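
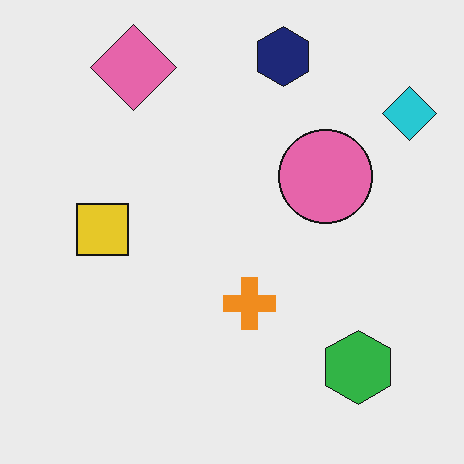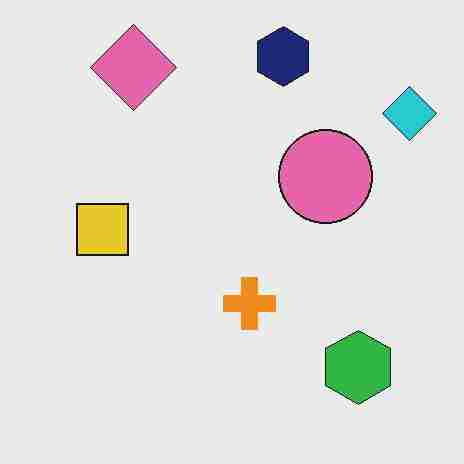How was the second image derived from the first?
This is the original image heavily JPEG-compressed with obvious blocking artifacts.

Blocky 8×8 compression artifacts appear around shape edges and the flat background shows ringing — characteristic JPEG degradation.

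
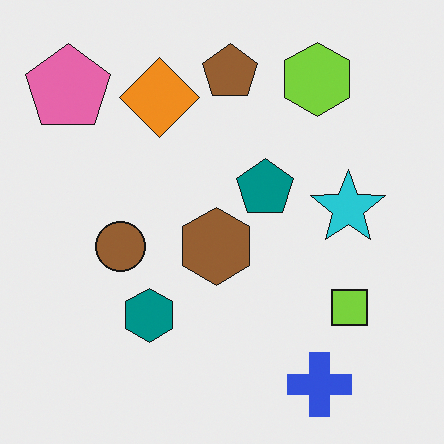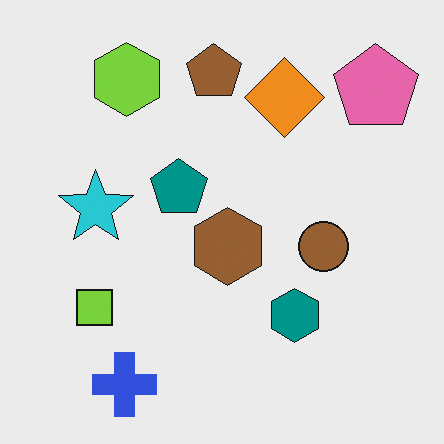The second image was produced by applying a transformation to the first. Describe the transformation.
The second image is the first flipped horizontally (left ↔ right).

The pink pentagon is in the top-left of the first image and the top-right of the second — shapes on opposite sides of the vertical midline have swapped in a mirror flip.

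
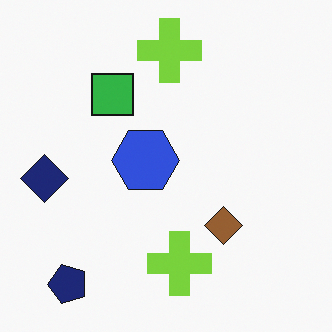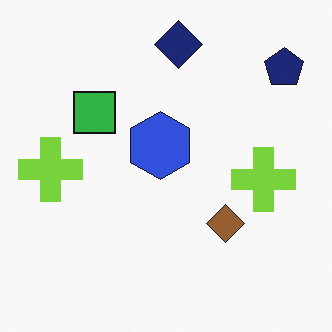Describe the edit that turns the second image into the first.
It was transposed (reflected across the top-left ↔ bottom-right diagonal).

Shapes have swapped their row and column positions — what was in the top-right is now in the bottom-left — a diagonal reflection.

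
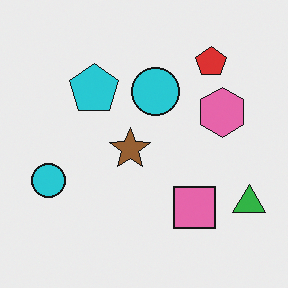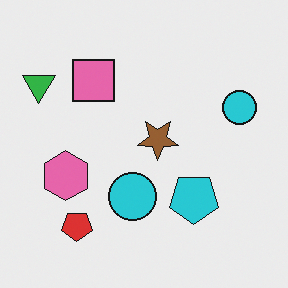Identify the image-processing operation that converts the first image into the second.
The transformation is: rotated 180°.

The green triangle sits in the bottom-right of the first image and the top-left of the second — consistent with a whole-image 180° rotation.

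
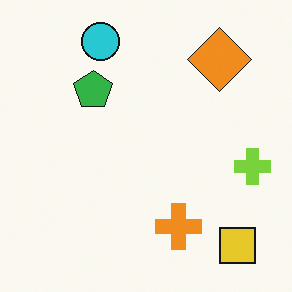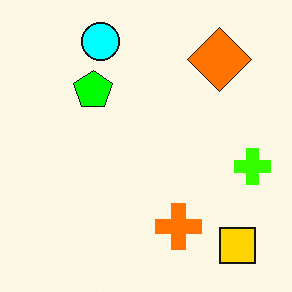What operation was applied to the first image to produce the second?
This is the original image made much more vivid (saturation change).

All colors are more vivid — a global saturation change.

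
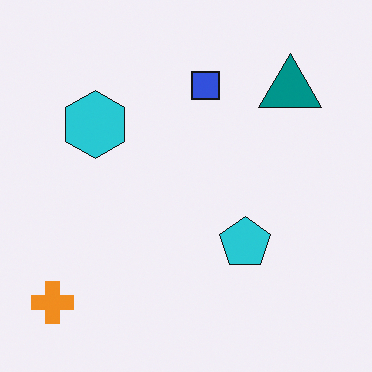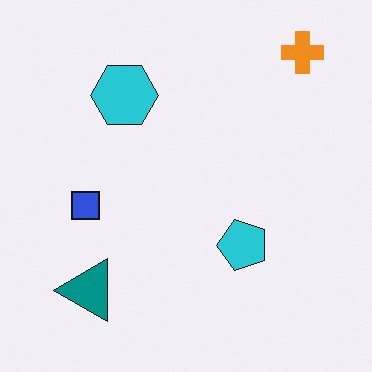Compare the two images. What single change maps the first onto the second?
The transformation is: transposed (reflected across the top-left ↔ bottom-right diagonal).

Shapes have swapped their row and column positions — what was in the top-right is now in the bottom-left — a diagonal reflection.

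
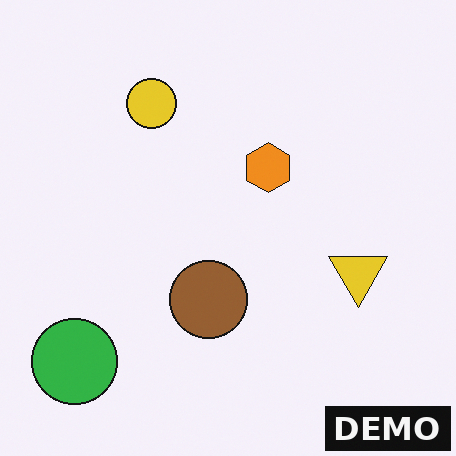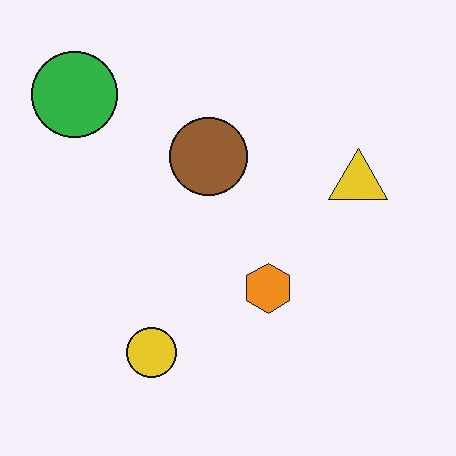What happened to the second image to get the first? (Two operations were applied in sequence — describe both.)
It was flipped vertically (top ↔ bottom), then watermarked with the text "DEMO" in the lower-right corner.

The green circle is in the top-left of the second image and the bottom-left of the first — shapes on opposite sides of the horizontal midline have swapped in a mirror flip. A dark label reading "DEMO" appears in the lower-right corner.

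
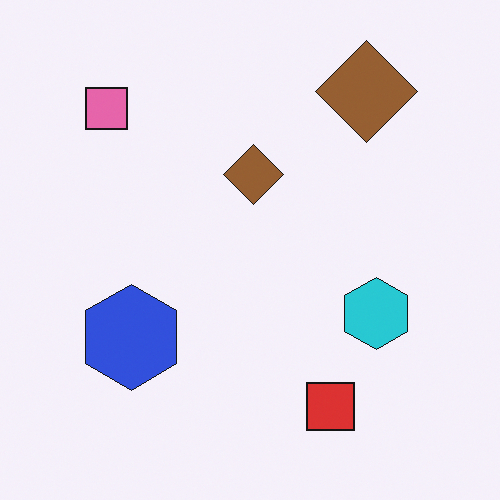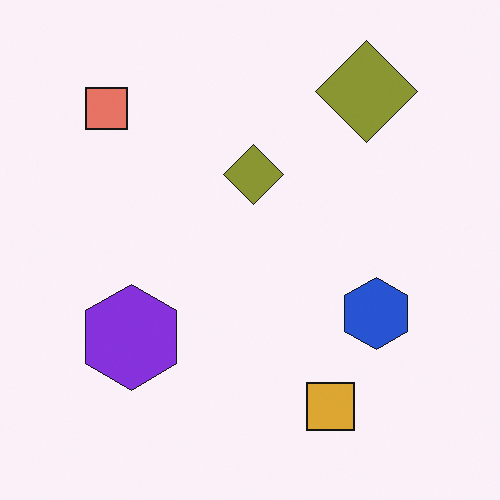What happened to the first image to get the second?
The image was hue-shifted slightly.

Every shape's color has rotated by the same amount around the hue wheel — a uniform hue shift.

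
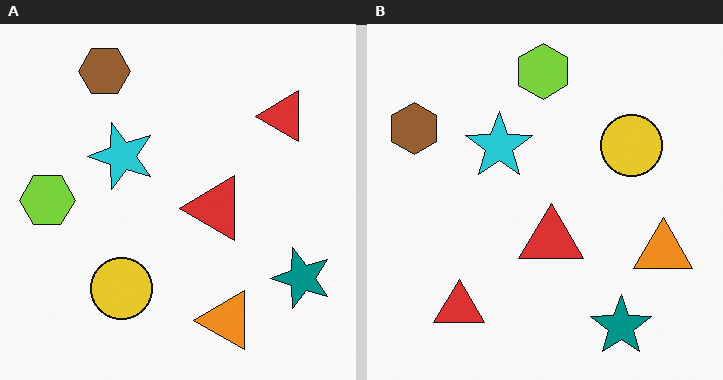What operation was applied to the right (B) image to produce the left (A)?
The image was transposed (reflected across the top-left ↔ bottom-right diagonal).

Shapes have swapped their row and column positions — what was in the top-right is now in the bottom-left — a diagonal reflection.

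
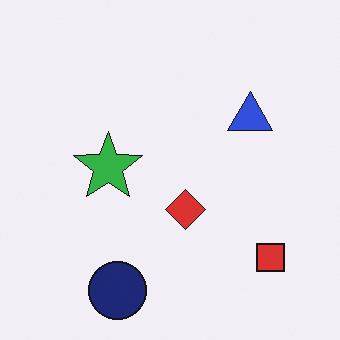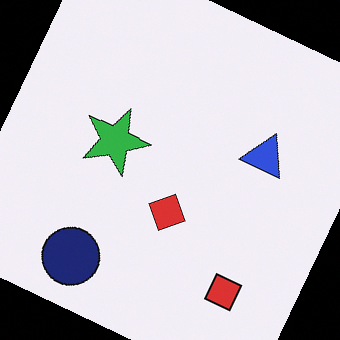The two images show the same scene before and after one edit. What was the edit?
The second image is the first rotated clockwise by a clearly visible amount.

Every shape is tilted by the same angle and the image corners show triangular fill wedges — a whole-image rotation by a non-right angle.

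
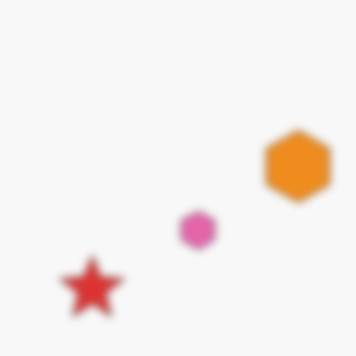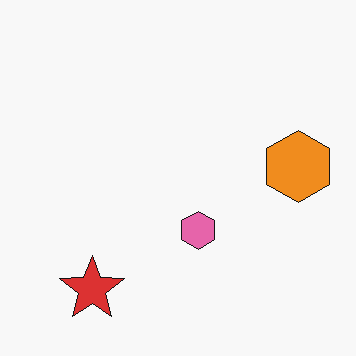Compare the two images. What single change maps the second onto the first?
Moderately blurred.

Shape edges and outlines are uniformly softened across the whole image.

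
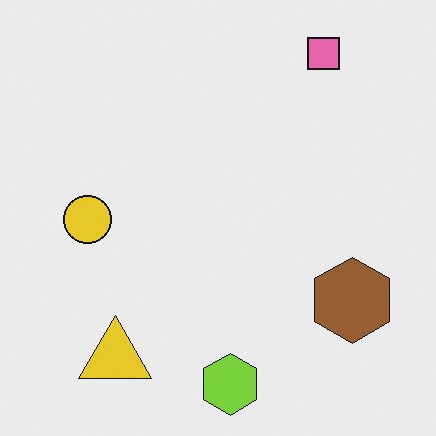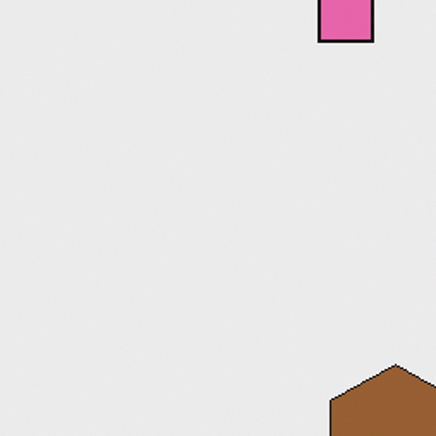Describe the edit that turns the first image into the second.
It was cropped tightly and scaled back up.

The visible shapes are larger and the field of view is narrower; shapes near the original edges may be partly or wholly outside the frame — a crop-and-rescale.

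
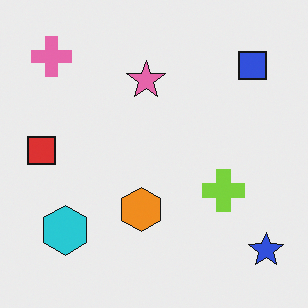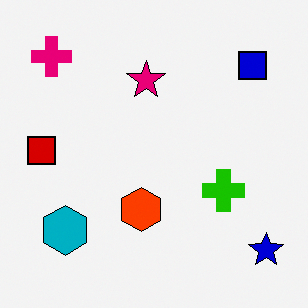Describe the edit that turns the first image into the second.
This is the original image boosted in contrast.

Tones are pushed away from mid-grey across the whole image — a global contrast change.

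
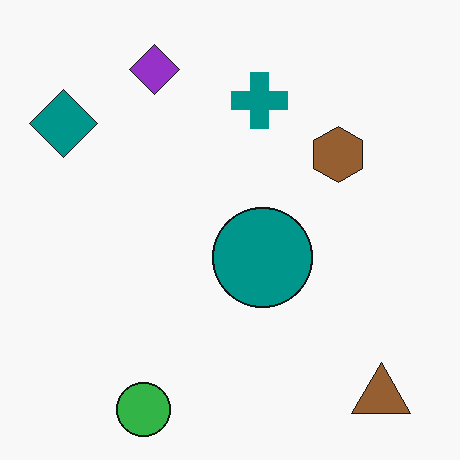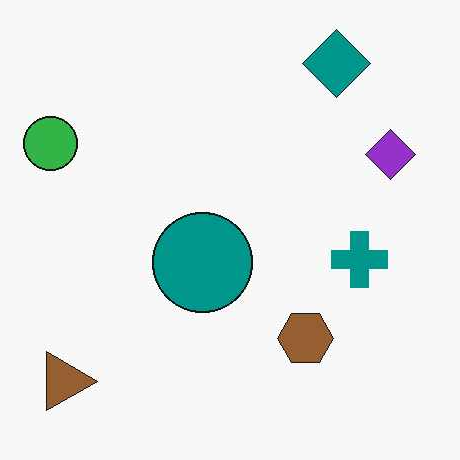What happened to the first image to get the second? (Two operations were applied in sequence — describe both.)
JPEG-compressed with visible artifacts, then rotated 90° clockwise.

Blocky 8×8 compression artifacts appear around shape edges and the flat background shows ringing — characteristic JPEG degradation. The brown triangle sits in the bottom-right of the first image and the bottom-left of the second — consistent with a whole-image 90° clockwise rotation.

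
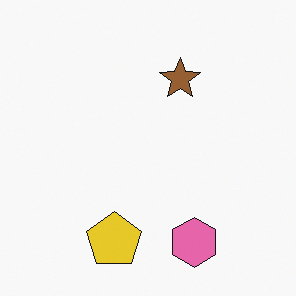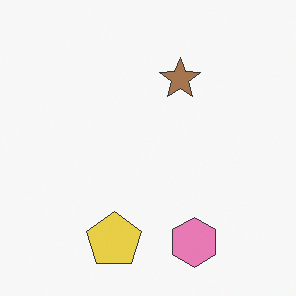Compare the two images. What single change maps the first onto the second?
Given slightly reduced contrast.

Tones are pushed toward mid-grey across the whole image — a global contrast change.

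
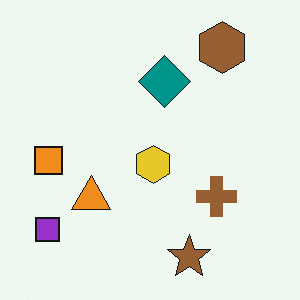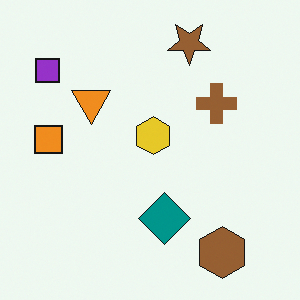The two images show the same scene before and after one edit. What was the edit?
The second image is the first flipped vertically (top ↔ bottom).

The brown star is in the bottom of the first image and the top of the second — shapes on opposite sides of the horizontal midline have swapped in a mirror flip.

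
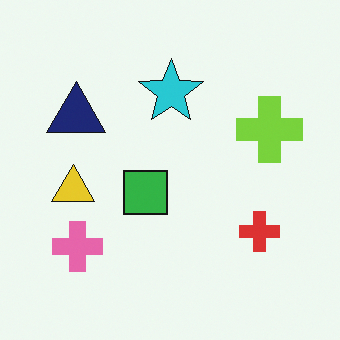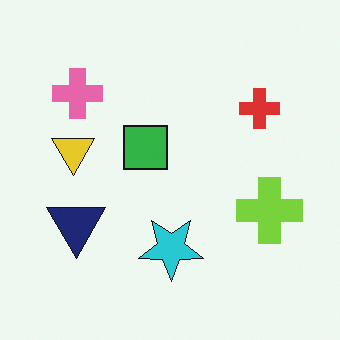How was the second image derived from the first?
This is the original image flipped vertically (top ↔ bottom).

The cyan star is in the top of the first image and the bottom of the second — shapes on opposite sides of the horizontal midline have swapped in a mirror flip.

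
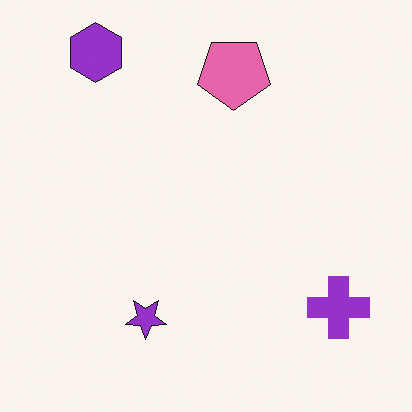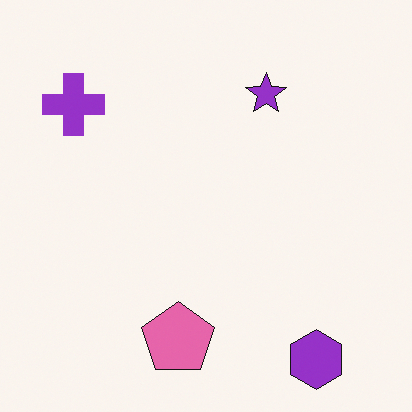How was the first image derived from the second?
Rotated 180°.

The purple hexagon sits in the bottom-right of the second image and the top-left of the first — consistent with a whole-image 180° rotation.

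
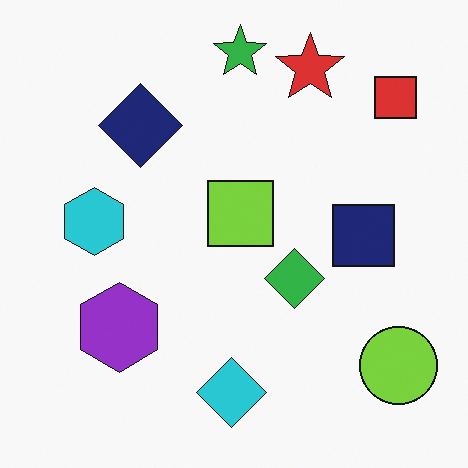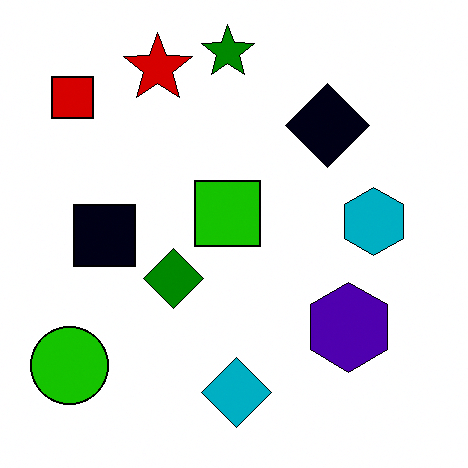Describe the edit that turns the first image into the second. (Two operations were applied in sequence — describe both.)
The transformation is: flipped horizontally (left ↔ right), then boosted in contrast.

The lime circle is in the bottom-right of the first image and the bottom-left of the second — shapes on opposite sides of the vertical midline have swapped in a mirror flip. Tones are pushed away from mid-grey across the whole image — a global contrast change.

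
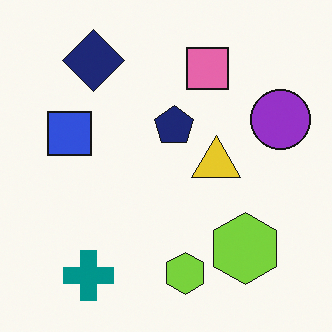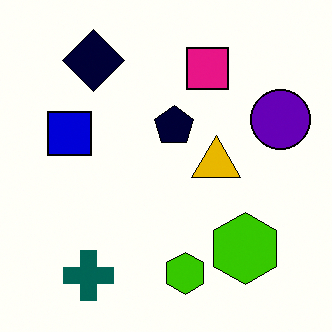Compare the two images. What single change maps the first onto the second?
The second image is the first given much higher contrast.

Tones are pushed away from mid-grey across the whole image — a global contrast change.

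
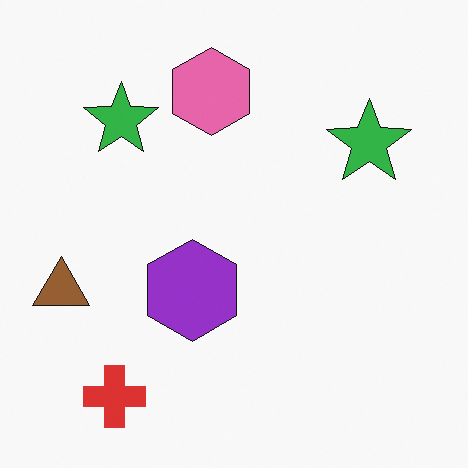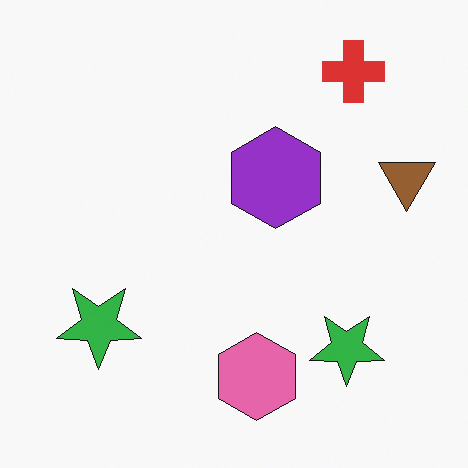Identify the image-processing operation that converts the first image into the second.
This is the original image rotated 180°.

The red cross sits in the bottom-left of the first image and the top-right of the second — consistent with a whole-image 180° rotation.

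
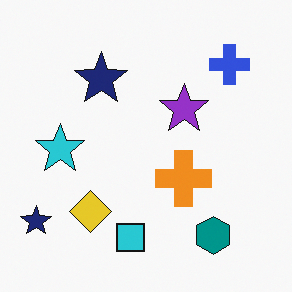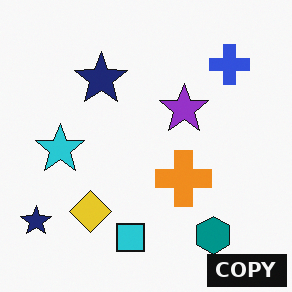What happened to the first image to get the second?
This is the original image watermarked with the text "COPY" in the lower-right corner.

A dark label reading "COPY" appears in the lower-right corner.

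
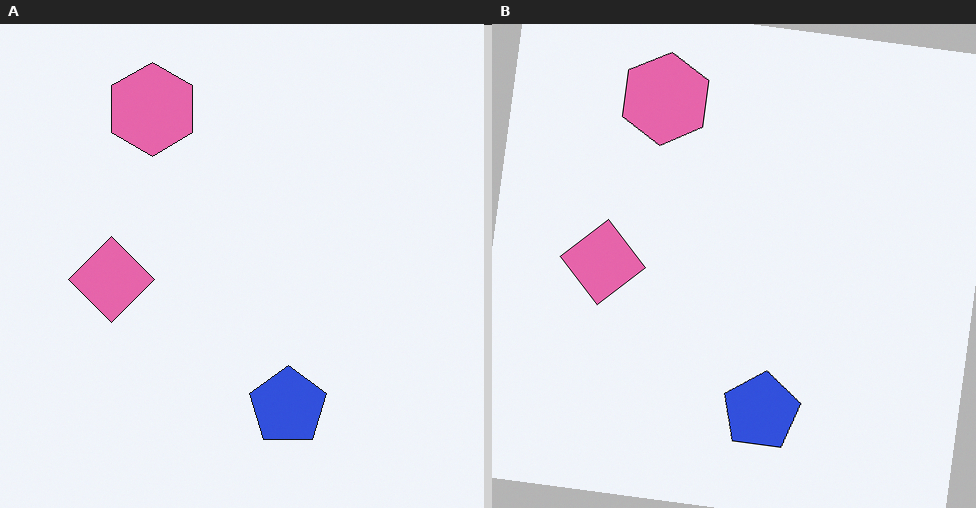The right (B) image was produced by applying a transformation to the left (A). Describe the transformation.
The right (B) image is the left (A) rotated clockwise by a slight angle.

Every shape is tilted by the same angle and the image corners show triangular fill wedges — a whole-image rotation by a non-right angle.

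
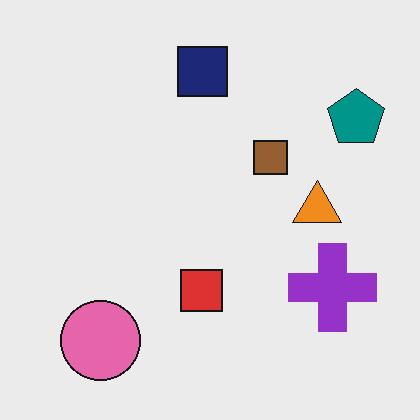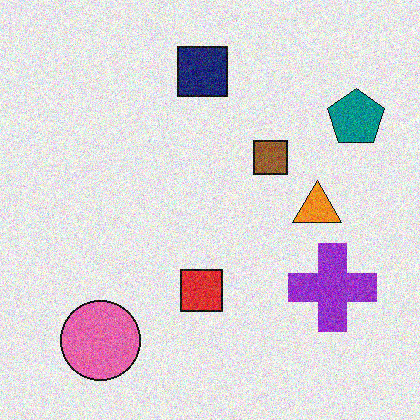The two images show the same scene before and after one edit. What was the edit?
The image was degraded with moderate additive noise.

Random speckle covers the whole image, including the flat background.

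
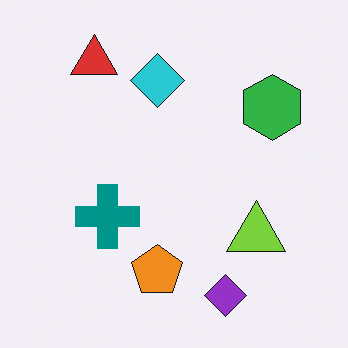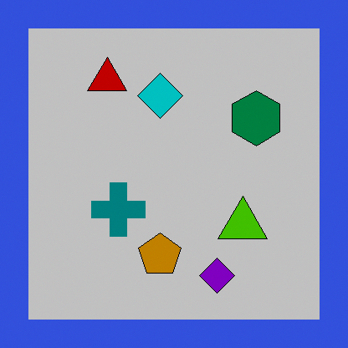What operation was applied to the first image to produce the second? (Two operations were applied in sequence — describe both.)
The image was heavily posterized to just a handful of flat colors, then framed with a blue border.

Each flat color has snapped to a coarser quantized level — most visibly, the near-white background has dropped to a flat grey. A solid blue frame runs around the edge of the second image, with the content slightly shrunk inside it.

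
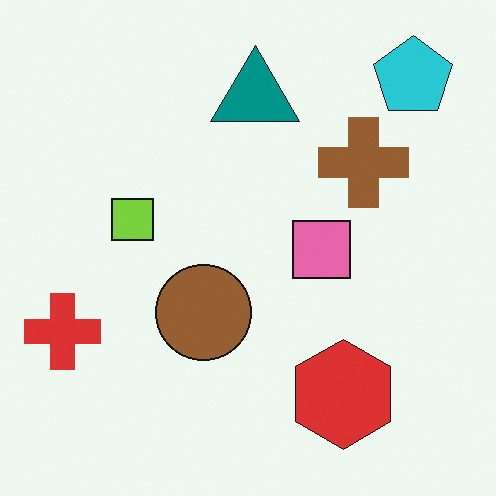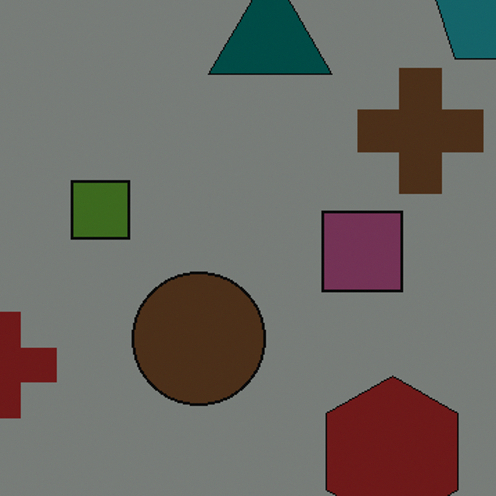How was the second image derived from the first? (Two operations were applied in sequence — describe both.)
It was substantially darkened, then cropped slightly and scaled back up.

Every pixel — background and shapes alike — is uniformly darkened. The visible shapes are larger and the field of view is narrower; shapes near the original edges may be partly or wholly outside the frame — a crop-and-rescale.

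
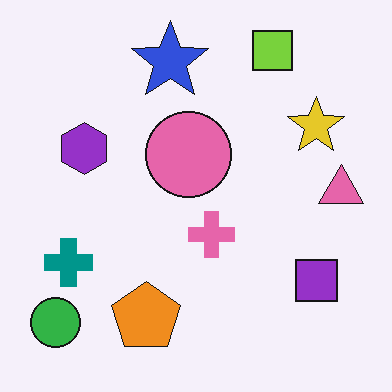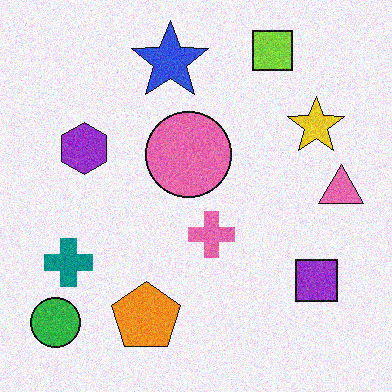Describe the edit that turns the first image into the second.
Degraded with moderate additive noise.

Random speckle covers the whole image, including the flat background.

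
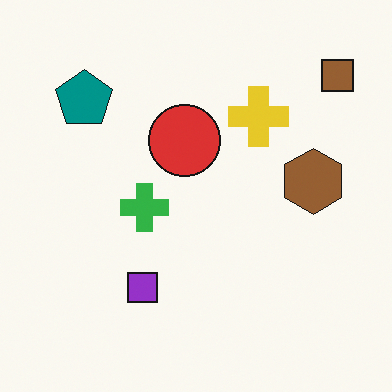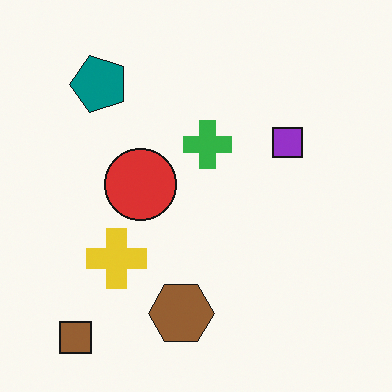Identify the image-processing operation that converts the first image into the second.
Transposed (reflected across the top-left ↔ bottom-right diagonal).

Shapes have swapped their row and column positions — what was in the top-right is now in the bottom-left — a diagonal reflection.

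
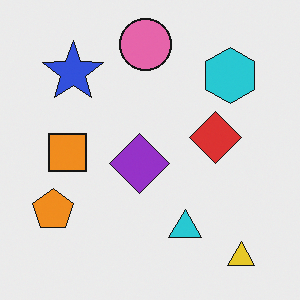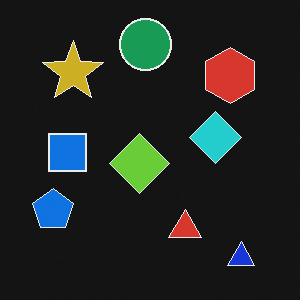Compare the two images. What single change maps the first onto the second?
Color-inverted (negative).

The light background has become dark and every shape's color is its complement — a photographic negative.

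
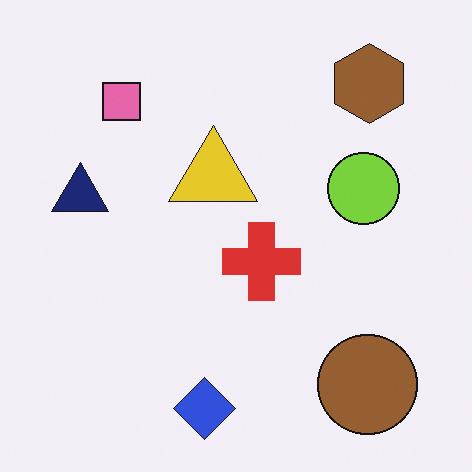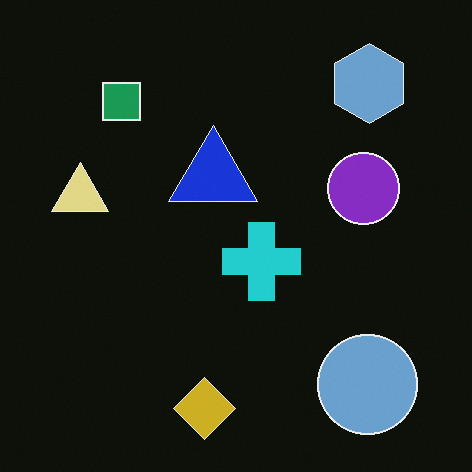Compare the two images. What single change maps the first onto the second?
The image was color-inverted (negative).

The light background has become dark and every shape's color is its complement — a photographic negative.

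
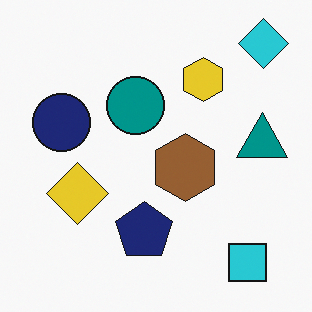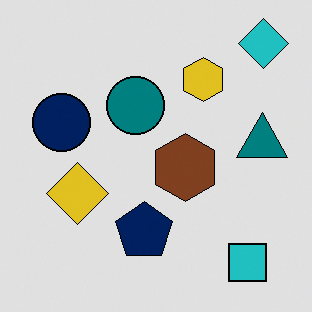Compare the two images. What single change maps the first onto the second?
The second image is the first posterized to a reduced palette.

Each flat color has snapped to a coarser quantized level — most visibly, the near-white background has dropped to a flat grey.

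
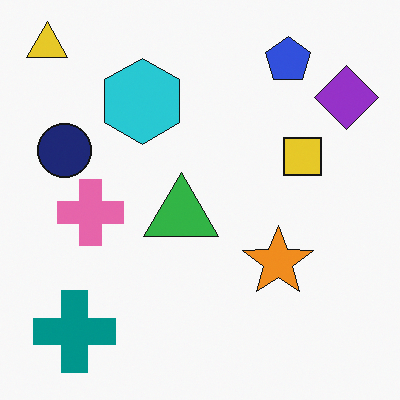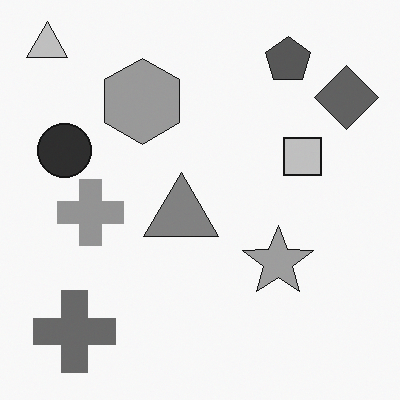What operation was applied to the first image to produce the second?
It was converted to grayscale.

All color is removed — every shape is now a shade of grey.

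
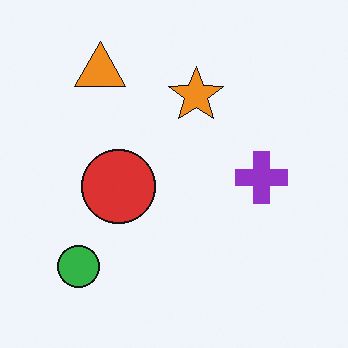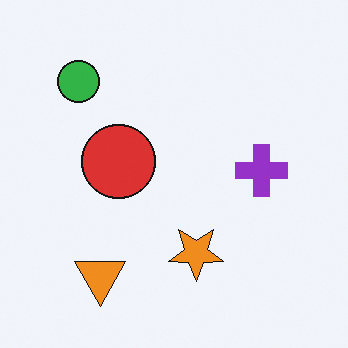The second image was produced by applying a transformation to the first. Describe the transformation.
It was flipped vertically (top ↔ bottom).

The orange triangle is in the top-left of the first image and the bottom-left of the second — shapes on opposite sides of the horizontal midline have swapped in a mirror flip.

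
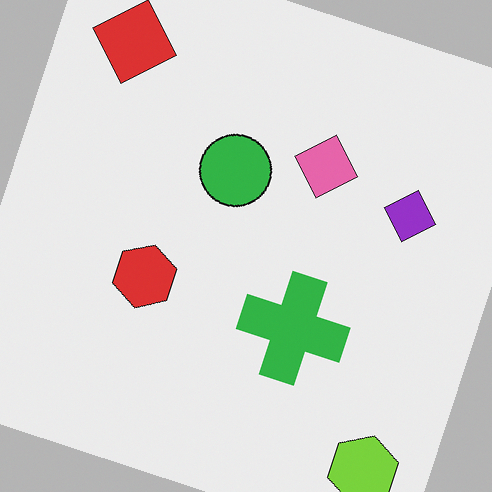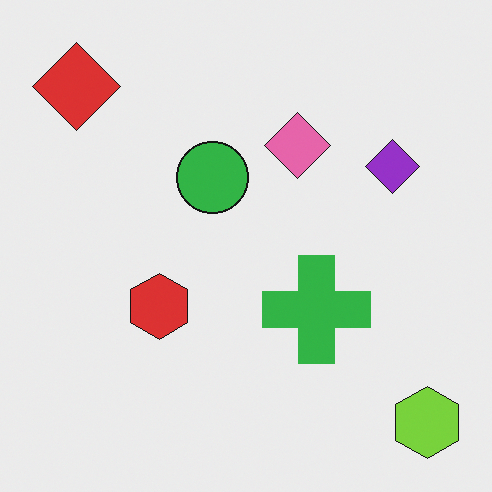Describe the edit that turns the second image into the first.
The first image is the second rotated clockwise by a clearly visible amount.

Every shape is tilted by the same angle and the image corners show triangular fill wedges — a whole-image rotation by a non-right angle.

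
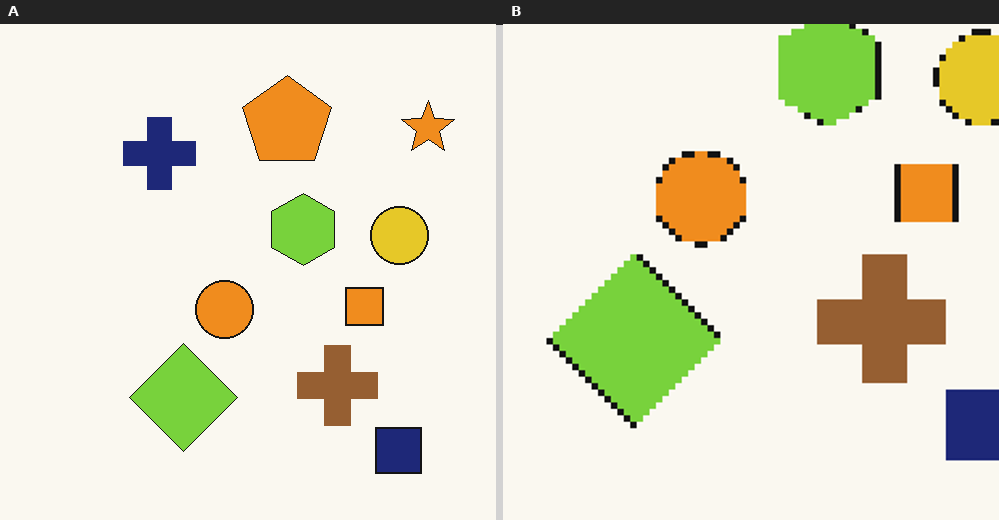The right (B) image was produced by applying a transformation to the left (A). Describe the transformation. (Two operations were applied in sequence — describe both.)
Lightly pixelated (a mild mosaic effect), then cropped to a modestly smaller region and rescaled.

Shapes are reduced to large square blocks; fine edges and outlines are lost — a downscale-then-upscale (mosaic) effect. The visible shapes are larger and the field of view is narrower; shapes near the original edges may be partly or wholly outside the frame — a crop-and-rescale.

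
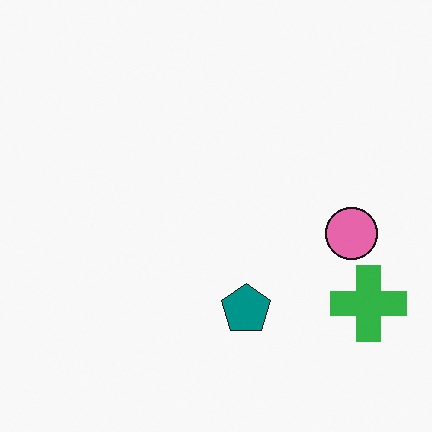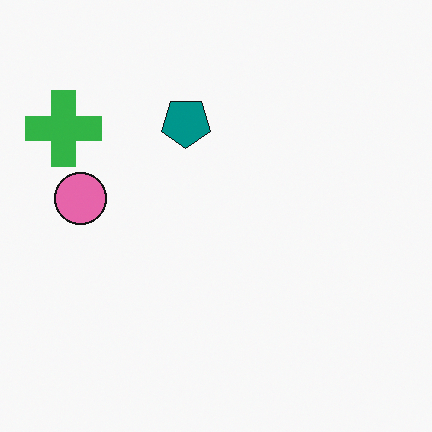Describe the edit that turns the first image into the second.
This is the original image rotated 180°.

The green cross sits in the bottom-right of the first image and the top-left of the second — consistent with a whole-image 180° rotation.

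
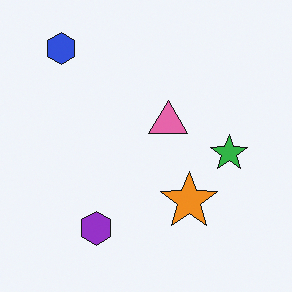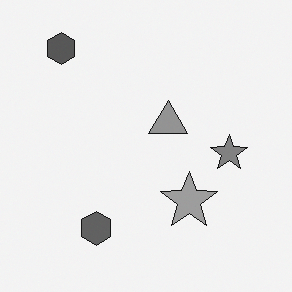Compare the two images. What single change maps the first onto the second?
The transformation is: converted to grayscale.

All color is removed — every shape is now a shade of grey.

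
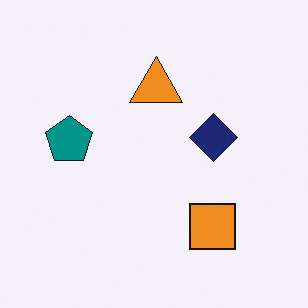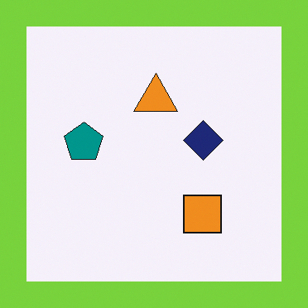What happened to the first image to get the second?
It was framed with a lime border.

A solid lime frame runs around the edge of the second image, with the content slightly shrunk inside it.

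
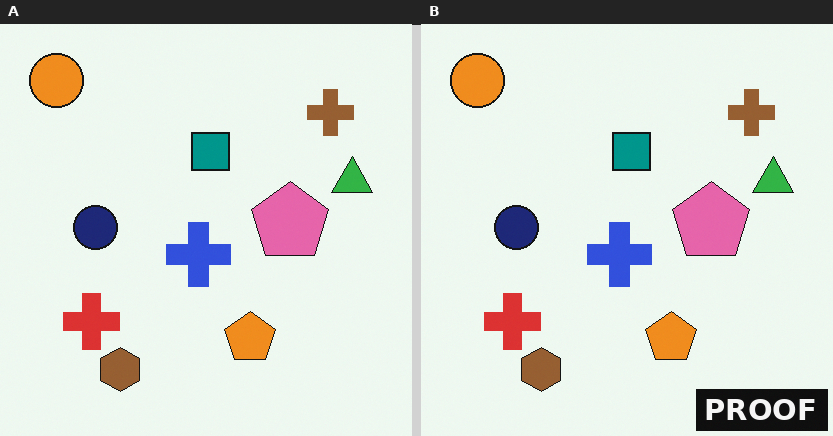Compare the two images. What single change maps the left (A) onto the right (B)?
Watermarked with the text "PROOF" in the lower-right corner.

A dark label reading "PROOF" appears in the lower-right corner.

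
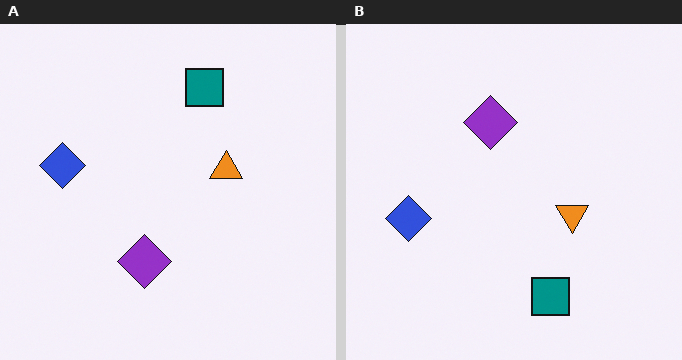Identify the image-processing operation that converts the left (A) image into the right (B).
This is the original image flipped vertically (top ↔ bottom).

The teal square is in the top of the left (A) image and the bottom of the right (B) — shapes on opposite sides of the horizontal midline have swapped in a mirror flip.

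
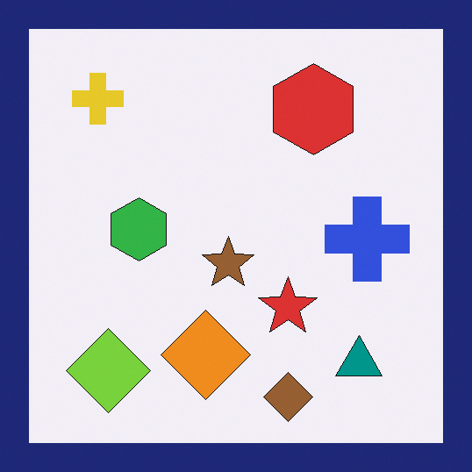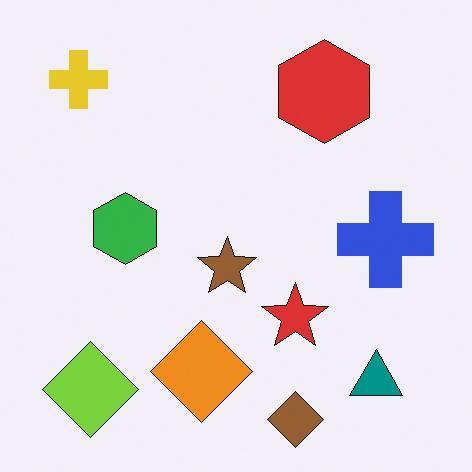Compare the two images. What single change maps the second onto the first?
It was framed with a navy border.

A solid navy frame runs around the edge of the first image, with the content slightly shrunk inside it.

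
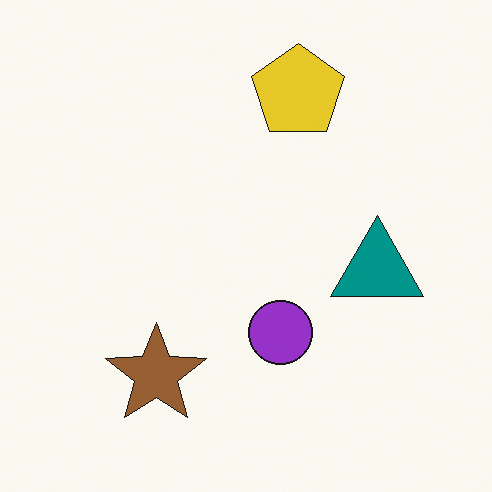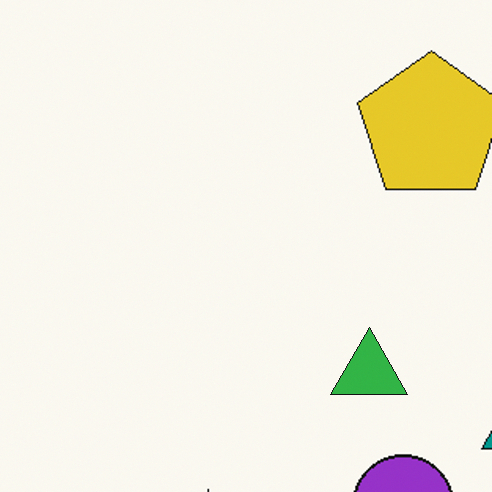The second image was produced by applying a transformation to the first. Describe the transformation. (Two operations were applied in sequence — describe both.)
This is the original image cropped slightly and scaled back up, then overlaid with an additional green triangle.

The visible shapes are larger and the field of view is narrower; shapes near the original edges may be partly or wholly outside the frame — a crop-and-rescale. A green triangle appears in the second image that is absent from the first.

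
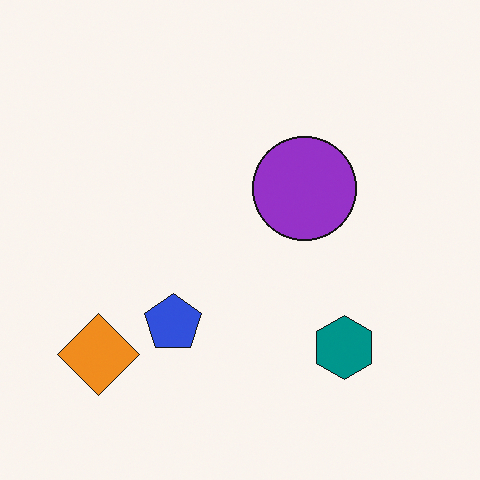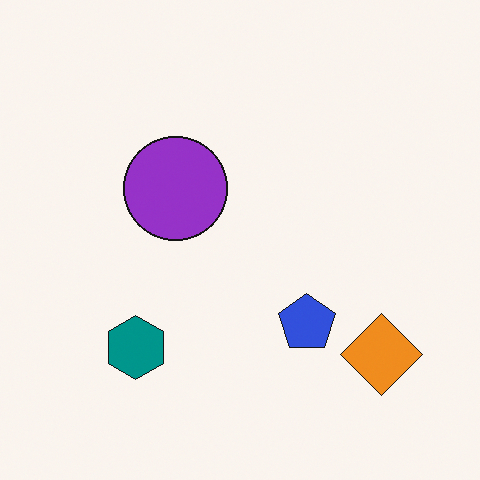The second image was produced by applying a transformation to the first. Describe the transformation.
It was flipped horizontally (left ↔ right).

The orange diamond is in the bottom-left of the first image and the bottom-right of the second — shapes on opposite sides of the vertical midline have swapped in a mirror flip.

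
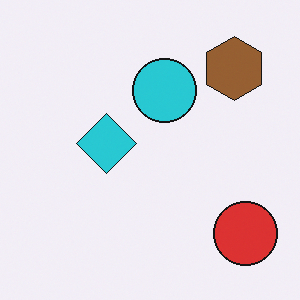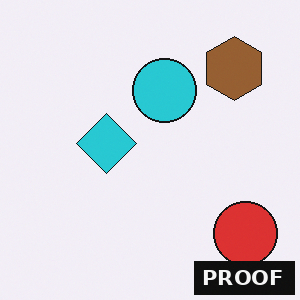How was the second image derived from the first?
This is the original image watermarked with the text "PROOF" in the lower-right corner.

A dark label reading "PROOF" appears in the lower-right corner.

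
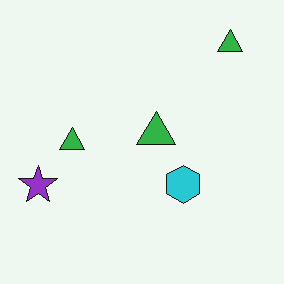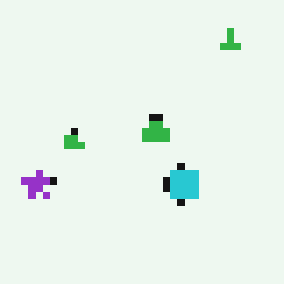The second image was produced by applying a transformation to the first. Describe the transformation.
This is the original image moderately pixelated.

Shapes are reduced to large square blocks; fine edges and outlines are lost — a downscale-then-upscale (mosaic) effect.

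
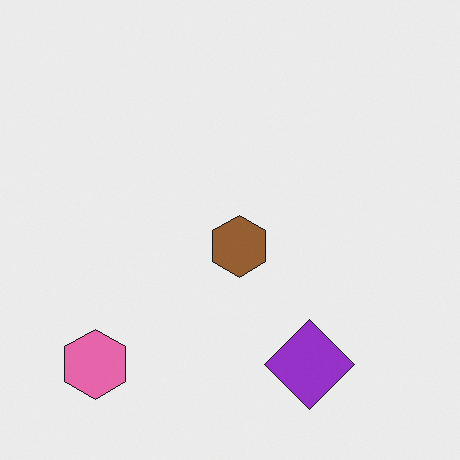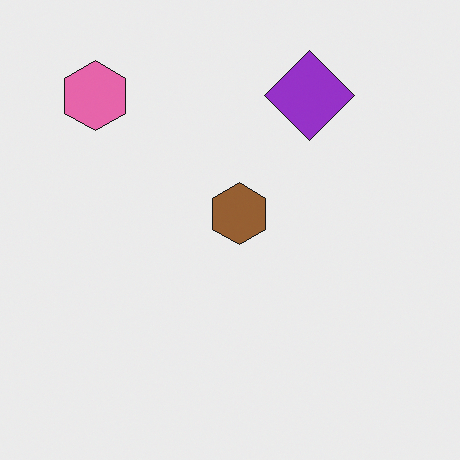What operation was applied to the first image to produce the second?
It was flipped vertically (top ↔ bottom).

The purple diamond is in the bottom-right of the first image and the top-right of the second — shapes on opposite sides of the horizontal midline have swapped in a mirror flip.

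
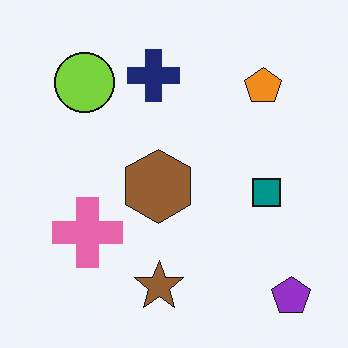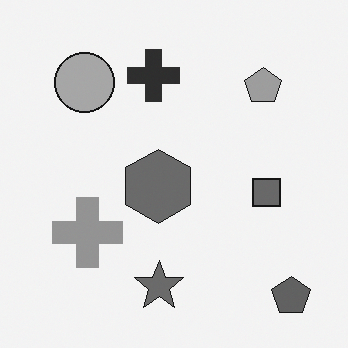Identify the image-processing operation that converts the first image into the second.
The image was converted to grayscale.

All color is removed — every shape is now a shade of grey.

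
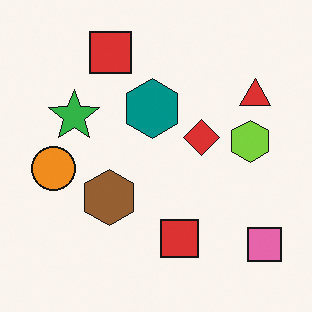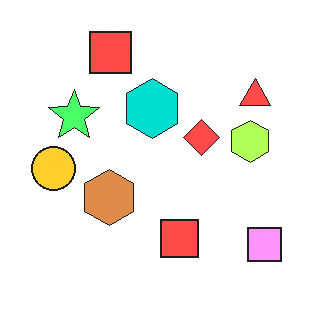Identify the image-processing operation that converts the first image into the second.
Brightened a lot.

Every pixel — background and shapes alike — is uniformly brightened.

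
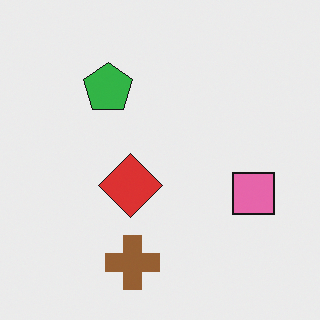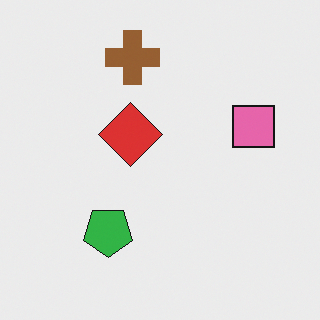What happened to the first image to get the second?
The transformation is: flipped vertically (top ↔ bottom).

The brown cross is in the bottom of the first image and the top of the second — shapes on opposite sides of the horizontal midline have swapped in a mirror flip.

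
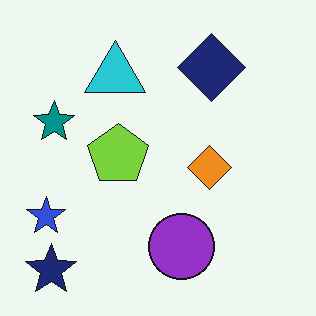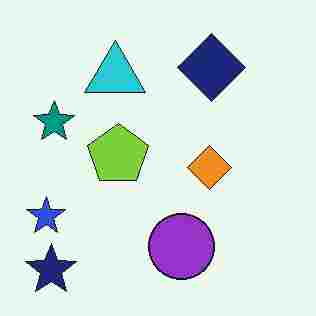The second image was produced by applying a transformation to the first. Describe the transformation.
This is the original image heavily JPEG-compressed with obvious blocking artifacts.

Blocky 8×8 compression artifacts appear around shape edges and the flat background shows ringing — characteristic JPEG degradation.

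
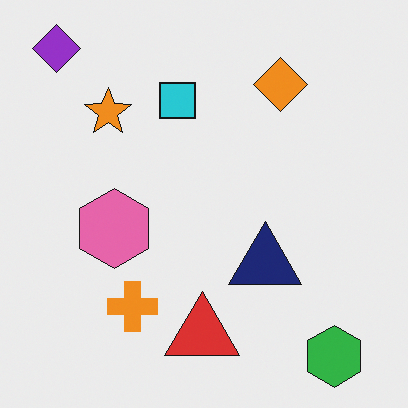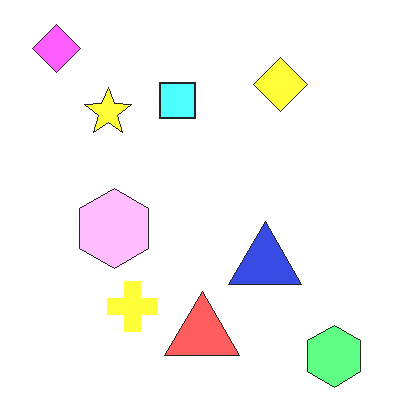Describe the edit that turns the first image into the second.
It was substantially brightened.

Every pixel — background and shapes alike — is uniformly brightened.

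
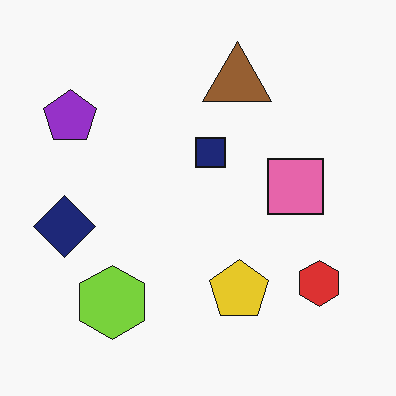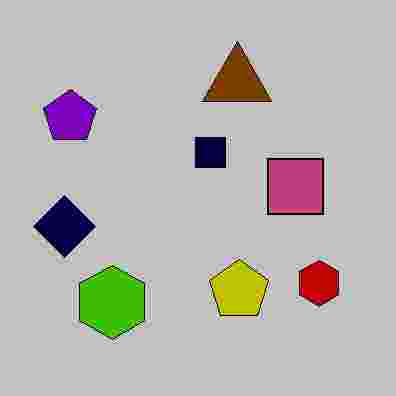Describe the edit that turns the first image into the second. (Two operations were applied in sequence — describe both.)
Aggressively posterized, then heavily JPEG-compressed with obvious blocking artifacts.

Each flat color has snapped to a coarser quantized level — most visibly, the near-white background has dropped to a flat grey. Blocky 8×8 compression artifacts appear around shape edges and the flat background shows ringing — characteristic JPEG degradation.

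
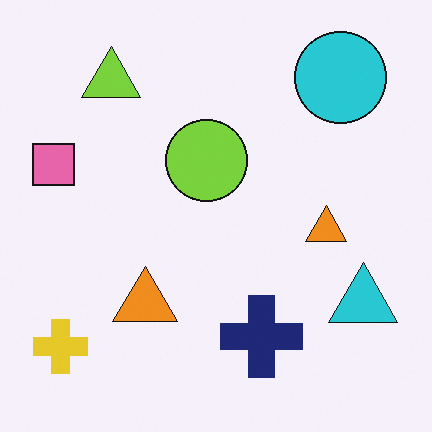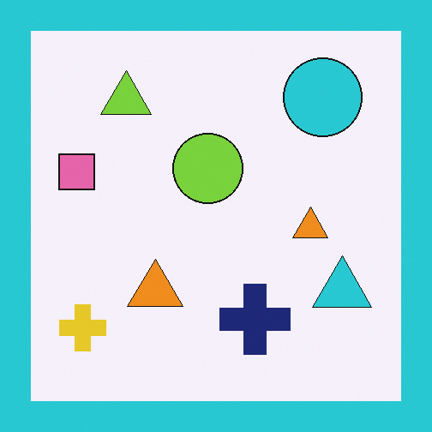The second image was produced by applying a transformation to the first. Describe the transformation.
The image was framed with a cyan border.

A solid cyan frame runs around the edge of the second image, with the content slightly shrunk inside it.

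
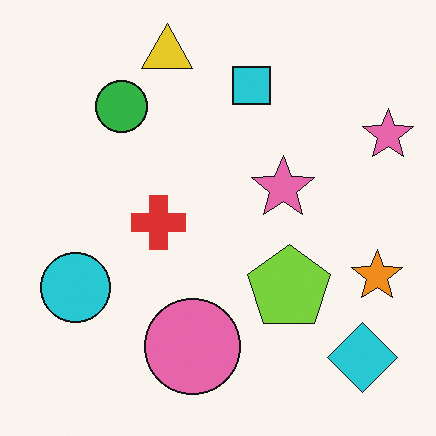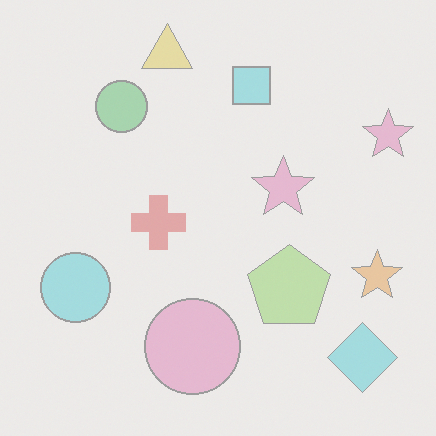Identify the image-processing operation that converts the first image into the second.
The second image is the first washed out (contrast reduced).

Tones are pushed toward mid-grey across the whole image — a global contrast change.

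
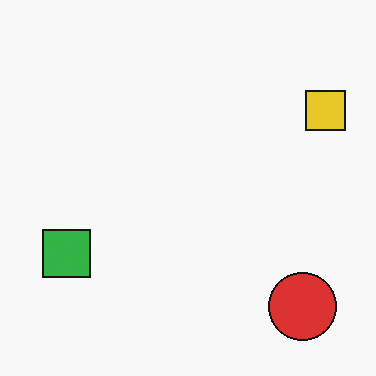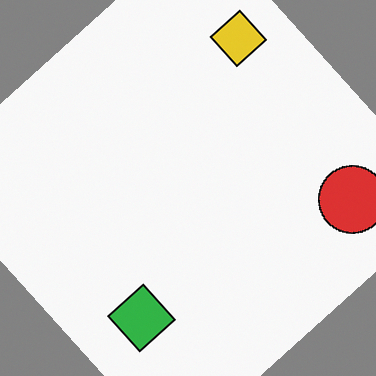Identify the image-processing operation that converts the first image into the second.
This is the original image rotated counter-clockwise by a large amount — several tens of degrees.

Every shape is tilted by the same angle and the image corners show triangular fill wedges — a whole-image rotation by a non-right angle.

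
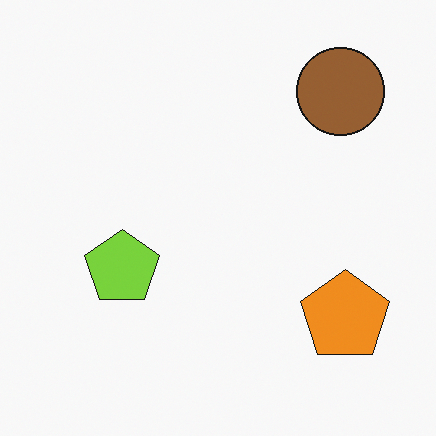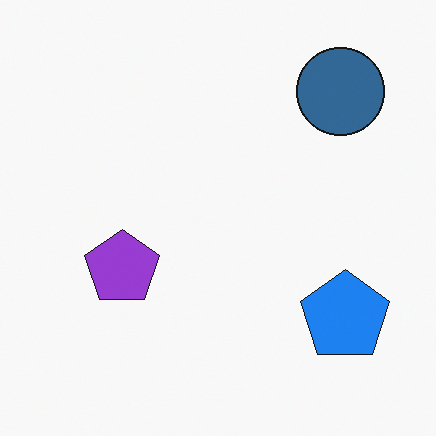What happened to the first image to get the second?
This is the original image hue-shifted through roughly half the color wheel.

Every shape's color has rotated by the same amount around the hue wheel — a uniform hue shift.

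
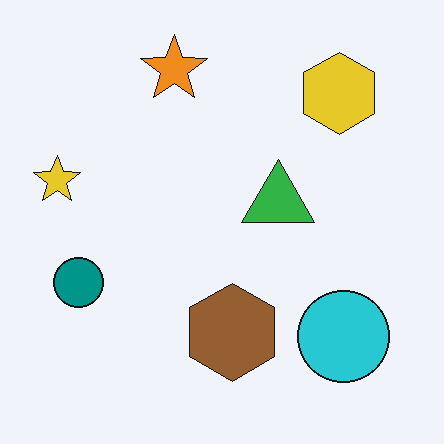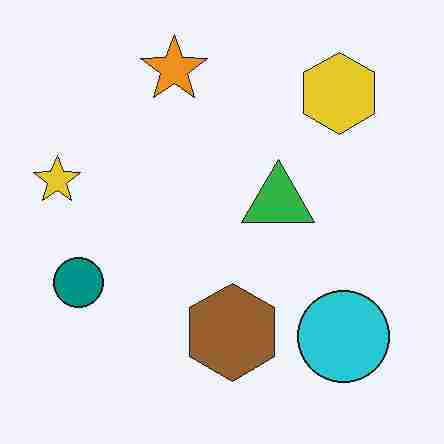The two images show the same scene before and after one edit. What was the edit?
It was degraded with heavy JPEG compression.

Blocky 8×8 compression artifacts appear around shape edges and the flat background shows ringing — characteristic JPEG degradation.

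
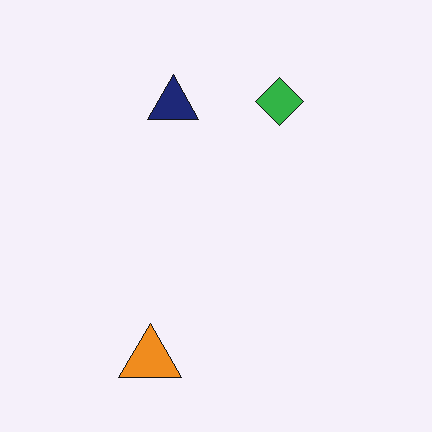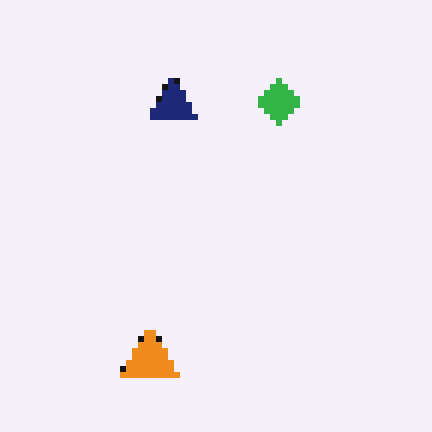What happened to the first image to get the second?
This is the original image pixelated into visible square blocks.

Shapes are reduced to large square blocks; fine edges and outlines are lost — a downscale-then-upscale (mosaic) effect.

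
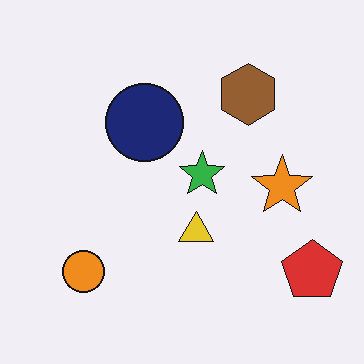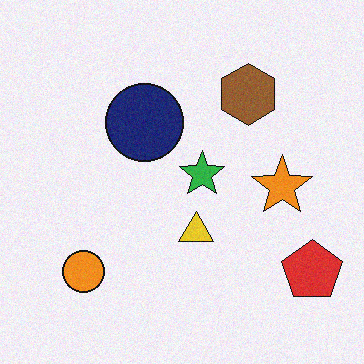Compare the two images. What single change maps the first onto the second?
The image was degraded with light additive noise.

Random speckle covers the whole image, including the flat background.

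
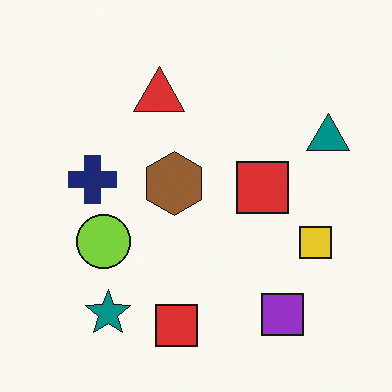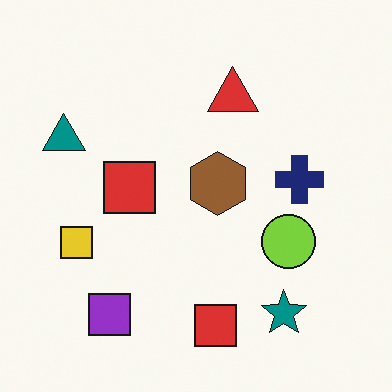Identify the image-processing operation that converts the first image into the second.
The image was flipped horizontally (left ↔ right).

The teal triangle is in the right of the first image and the left of the second — shapes on opposite sides of the vertical midline have swapped in a mirror flip.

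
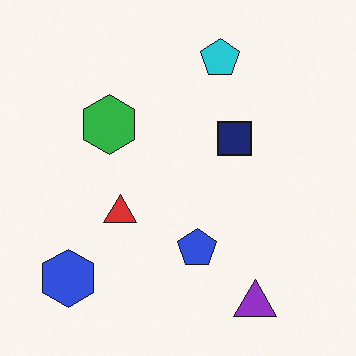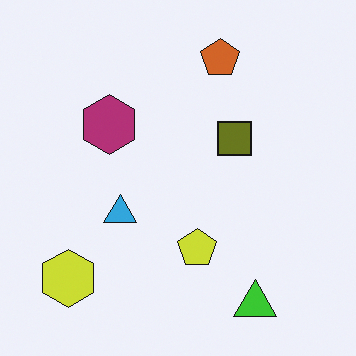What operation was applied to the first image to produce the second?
The second image is the first hue-shifted by a large amount.

Every shape's color has rotated by the same amount around the hue wheel — a uniform hue shift.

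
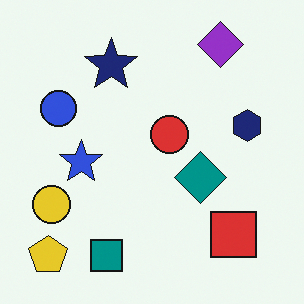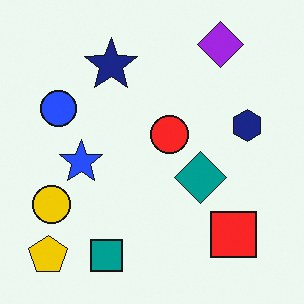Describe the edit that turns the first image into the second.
It was slightly oversaturated.

All colors are more vivid — a global saturation change.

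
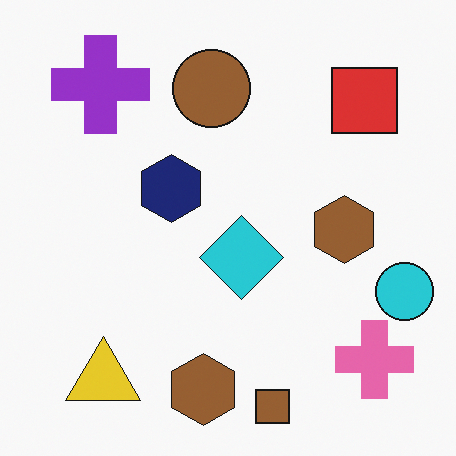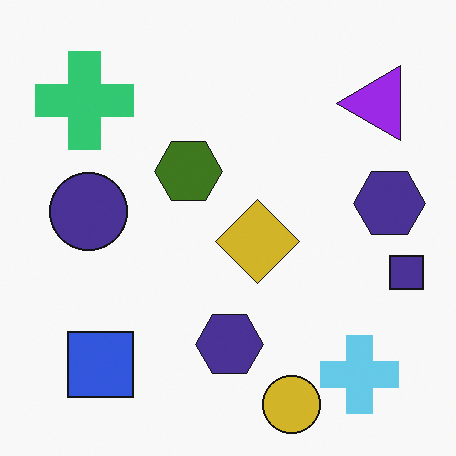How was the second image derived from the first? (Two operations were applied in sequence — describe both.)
This is the original image hue-shifted by a large amount, then transposed (reflected across the top-left ↔ bottom-right diagonal).

Every shape's color has rotated by the same amount around the hue wheel — a uniform hue shift. Shapes have swapped their row and column positions — what was in the top-right is now in the bottom-left — a diagonal reflection.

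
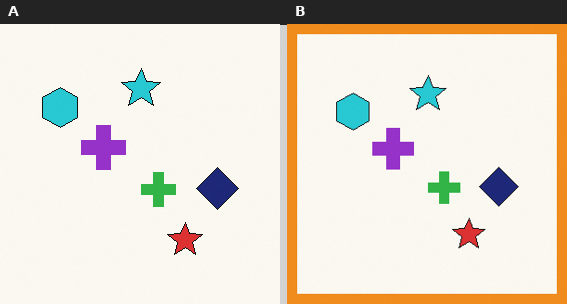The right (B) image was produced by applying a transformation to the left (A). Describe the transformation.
This is the original image framed with a orange border.

A solid orange frame runs around the edge of the right (B) image, with the content slightly shrunk inside it.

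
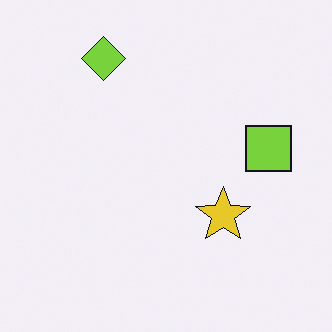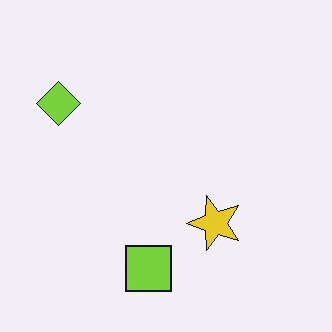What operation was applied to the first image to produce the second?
The second image is the first transposed (reflected across the top-left ↔ bottom-right diagonal).

Shapes have swapped their row and column positions — what was in the top-right is now in the bottom-left — a diagonal reflection.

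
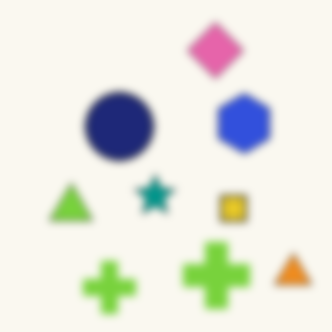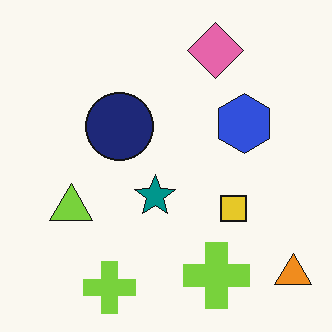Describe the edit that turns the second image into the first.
Moderately blurred.

Shape edges and outlines are uniformly softened across the whole image.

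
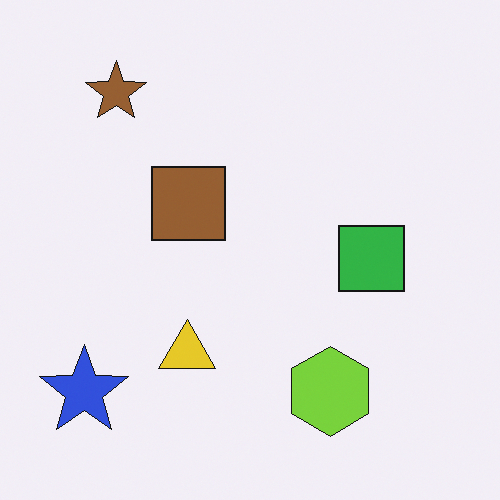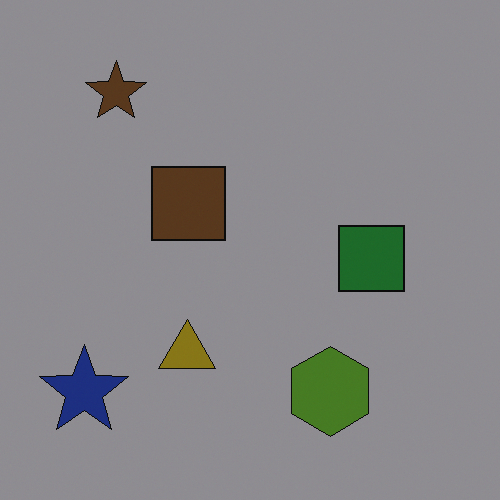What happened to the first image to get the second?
The second image is the first substantially darkened.

Every pixel — background and shapes alike — is uniformly darkened.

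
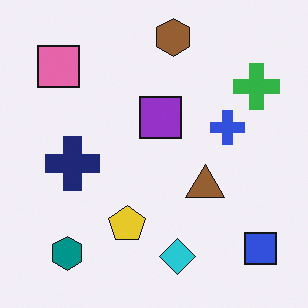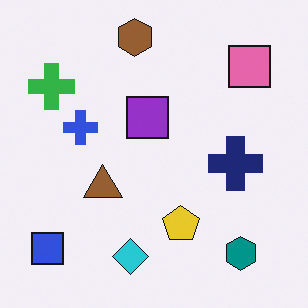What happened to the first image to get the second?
The transformation is: flipped horizontally (left ↔ right).

The blue square is in the bottom-right of the first image and the bottom-left of the second — shapes on opposite sides of the vertical midline have swapped in a mirror flip.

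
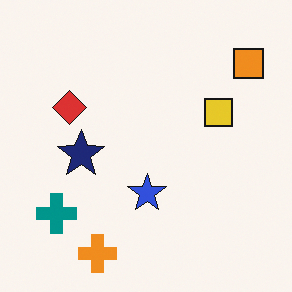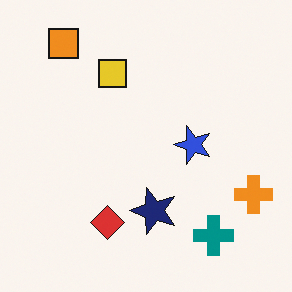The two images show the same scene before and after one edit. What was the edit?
The transformation is: rotated 90° counter-clockwise.

The orange square sits in the top-right of the first image and the top-left of the second — consistent with a whole-image 90° counter-clockwise rotation.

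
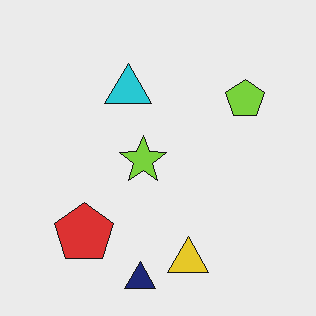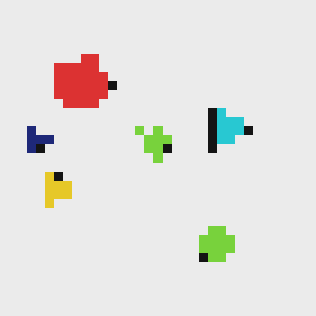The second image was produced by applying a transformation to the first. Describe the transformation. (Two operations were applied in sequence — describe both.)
The second image is the first rotated 90° clockwise, then heavily pixelated into large blocks.

The navy triangle sits in the bottom of the first image and the left of the second — consistent with a whole-image 90° clockwise rotation. Shapes are reduced to large square blocks; fine edges and outlines are lost — a downscale-then-upscale (mosaic) effect.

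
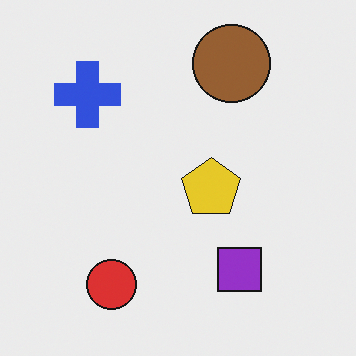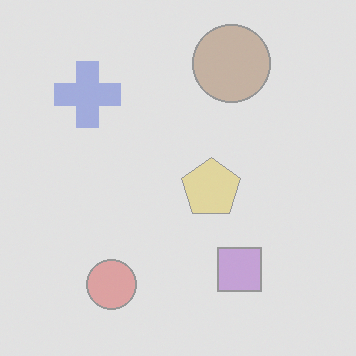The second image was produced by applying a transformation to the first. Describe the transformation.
The image was washed out (contrast reduced).

Tones are pushed toward mid-grey across the whole image — a global contrast change.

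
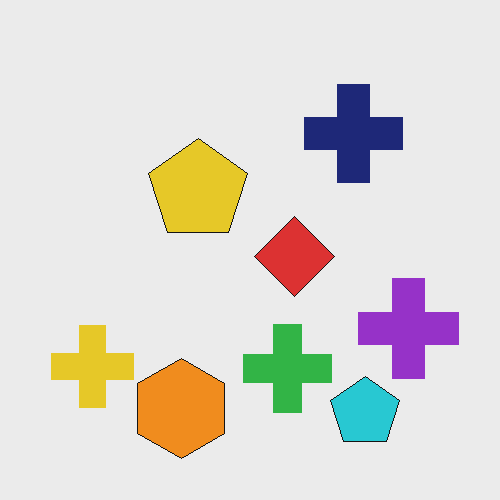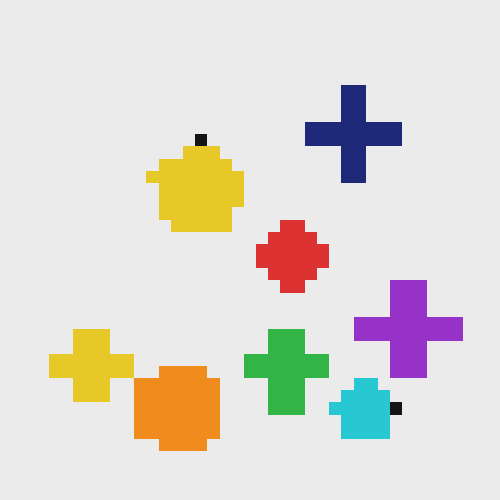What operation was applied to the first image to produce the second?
Heavily pixelated into large blocks.

Shapes are reduced to large square blocks; fine edges and outlines are lost — a downscale-then-upscale (mosaic) effect.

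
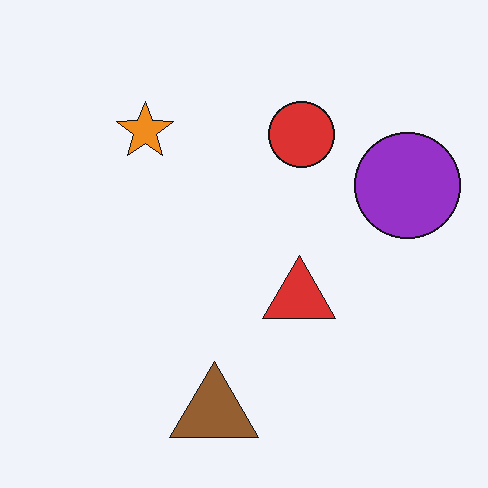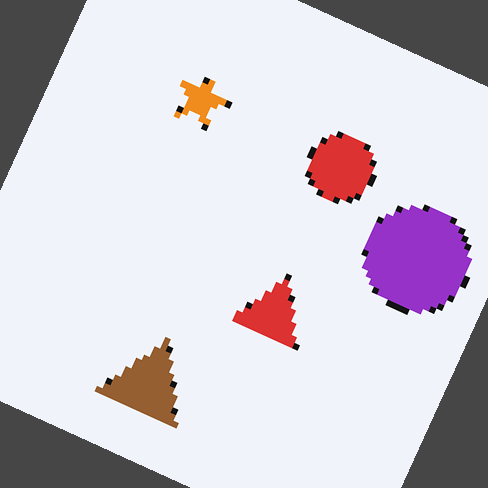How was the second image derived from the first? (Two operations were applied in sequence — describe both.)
This is the original image pixelated into visible square blocks, then rotated clockwise by a clearly visible amount.

Shapes are reduced to large square blocks; fine edges and outlines are lost — a downscale-then-upscale (mosaic) effect. Every shape is tilted by the same angle and the image corners show triangular fill wedges — a whole-image rotation by a non-right angle.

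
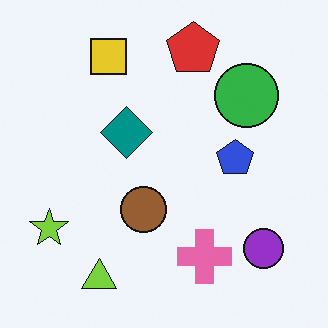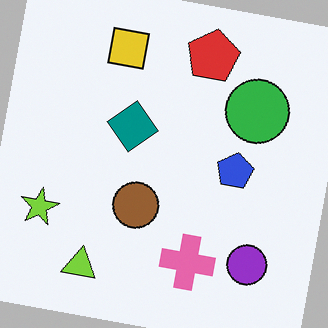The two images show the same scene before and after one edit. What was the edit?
The image was rotated clockwise by a small amount.

Every shape is tilted by the same angle and the image corners show triangular fill wedges — a whole-image rotation by a non-right angle.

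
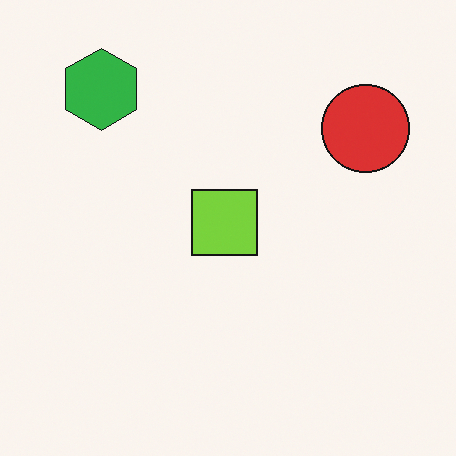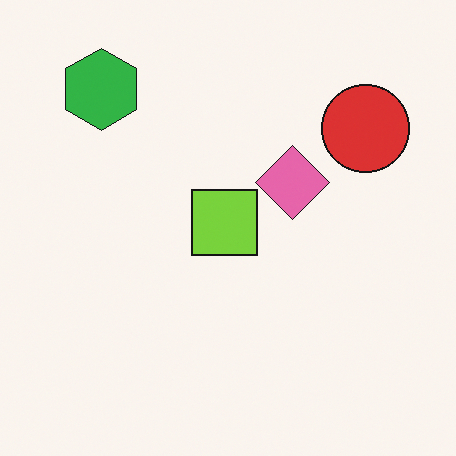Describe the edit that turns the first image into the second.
The transformation is: overlaid with an additional pink diamond.

A pink diamond appears in the second image that is absent from the first.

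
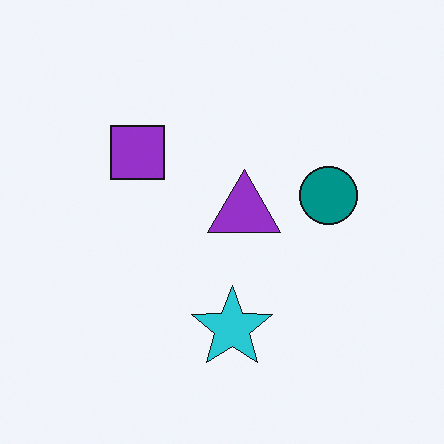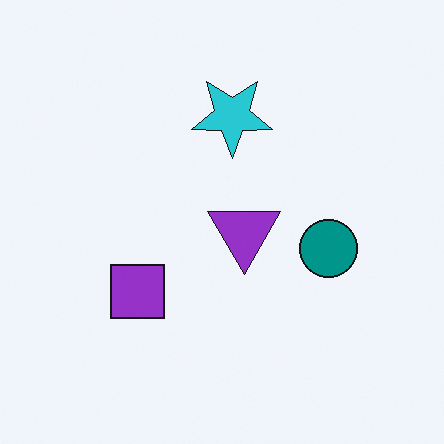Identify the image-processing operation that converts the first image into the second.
This is the original image flipped vertically (top ↔ bottom).

The cyan star is in the bottom of the first image and the top of the second — shapes on opposite sides of the horizontal midline have swapped in a mirror flip.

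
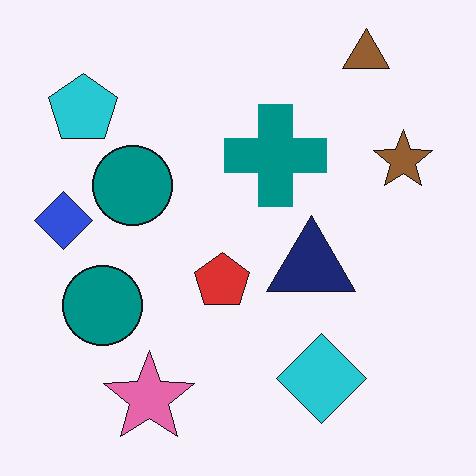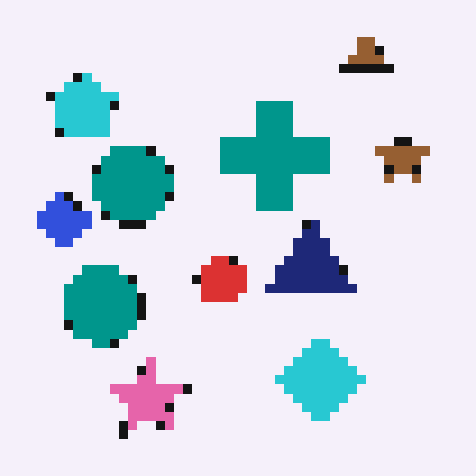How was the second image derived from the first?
The image was heavily pixelated into large blocks.

Shapes are reduced to large square blocks; fine edges and outlines are lost — a downscale-then-upscale (mosaic) effect.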